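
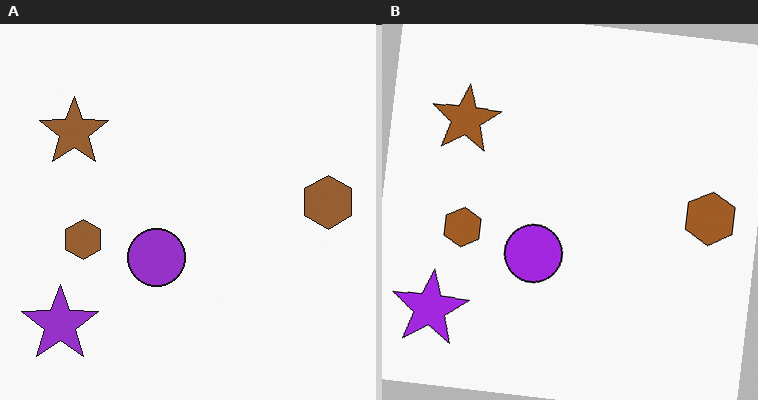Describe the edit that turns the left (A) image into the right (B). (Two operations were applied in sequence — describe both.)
It was rotated clockwise by a slight angle, then slightly oversaturated.

Every shape is tilted by the same angle and the image corners show triangular fill wedges — a whole-image rotation by a non-right angle. All colors are more vivid — a global saturation change.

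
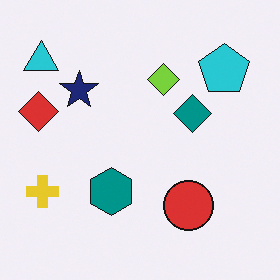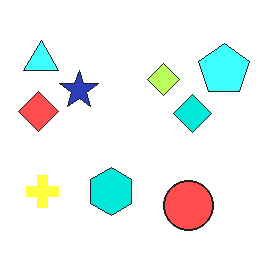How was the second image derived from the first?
The image was substantially brightened.

Every pixel — background and shapes alike — is uniformly brightened.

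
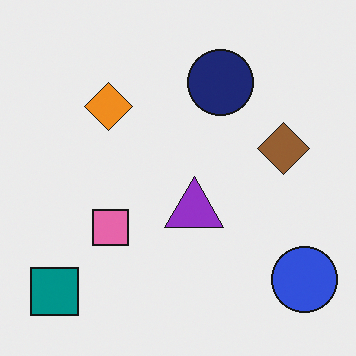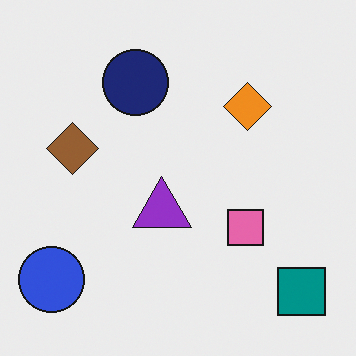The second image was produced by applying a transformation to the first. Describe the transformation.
The second image is the first flipped horizontally (left ↔ right).

The blue circle is in the bottom-right of the first image and the bottom-left of the second — shapes on opposite sides of the vertical midline have swapped in a mirror flip.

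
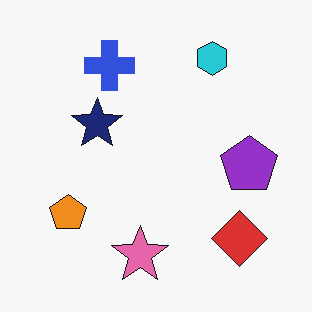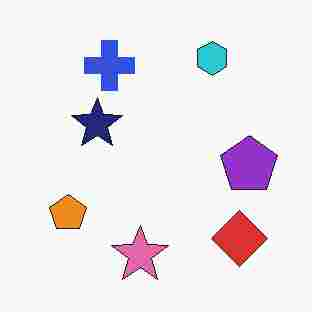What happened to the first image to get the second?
The second image is the first heavily JPEG-compressed with obvious blocking artifacts.

Blocky 8×8 compression artifacts appear around shape edges and the flat background shows ringing — characteristic JPEG degradation.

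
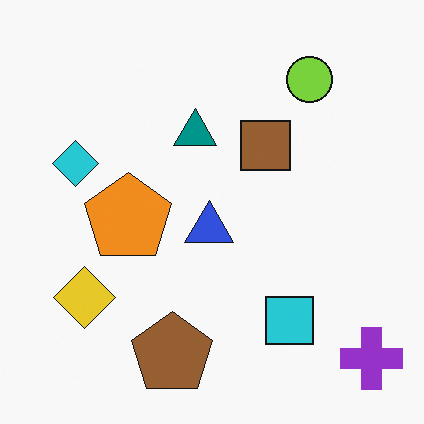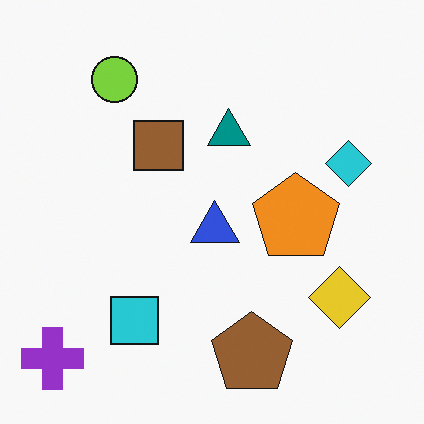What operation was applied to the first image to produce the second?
The transformation is: flipped horizontally (left ↔ right).

The purple cross is in the bottom-right of the first image and the bottom-left of the second — shapes on opposite sides of the vertical midline have swapped in a mirror flip.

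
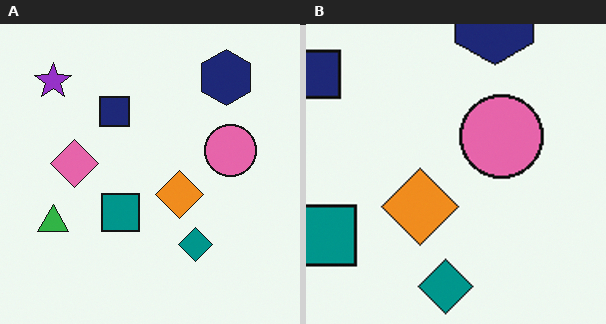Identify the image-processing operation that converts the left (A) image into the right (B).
This is the original image cropped slightly and scaled back up.

The visible shapes are larger and the field of view is narrower; shapes near the original edges may be partly or wholly outside the frame — a crop-and-rescale.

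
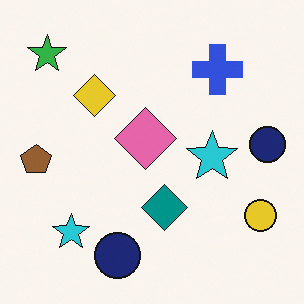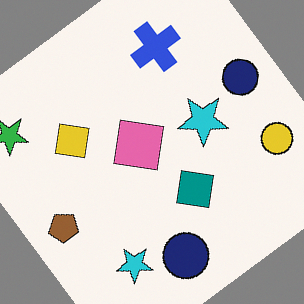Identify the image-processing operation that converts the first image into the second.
It was rotated counter-clockwise by a large amount — several tens of degrees.

Every shape is tilted by the same angle and the image corners show triangular fill wedges — a whole-image rotation by a non-right angle.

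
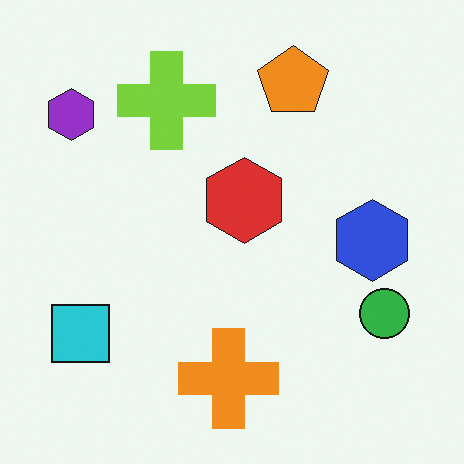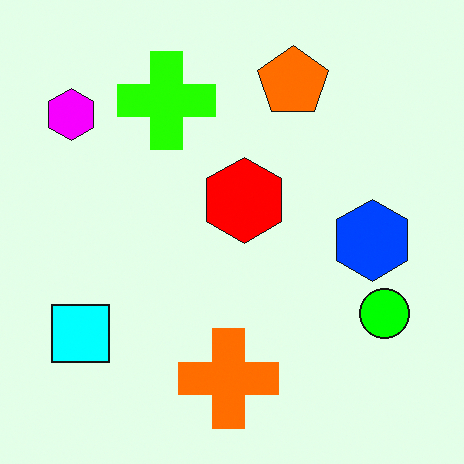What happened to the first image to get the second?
The image was made much more vivid (saturation change).

All colors are more vivid — a global saturation change.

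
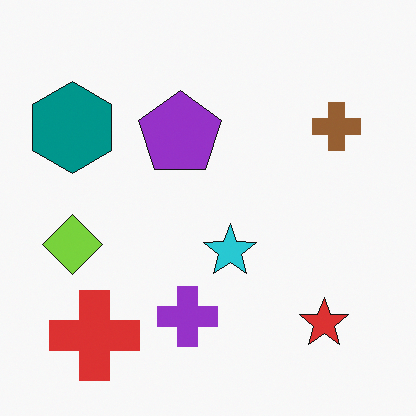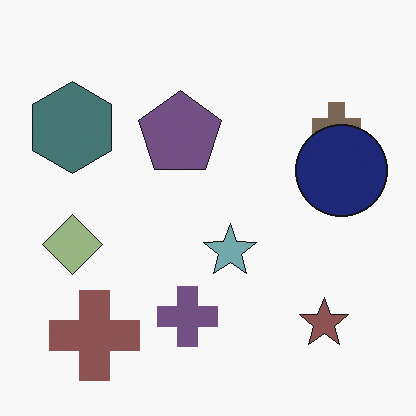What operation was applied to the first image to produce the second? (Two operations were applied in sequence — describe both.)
It was made much more muted (saturation change), then overlaid with an additional navy circle.

All colors are more muted and greyish — a global saturation change. A navy circle appears in the second image that is absent from the first.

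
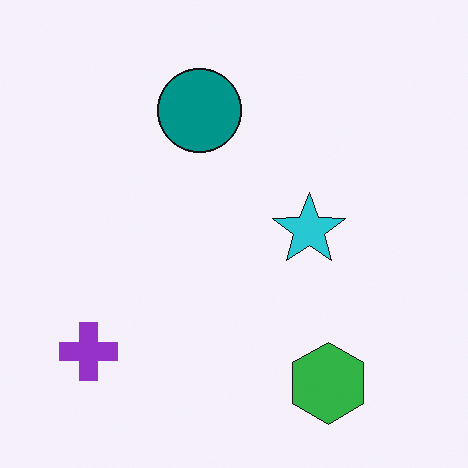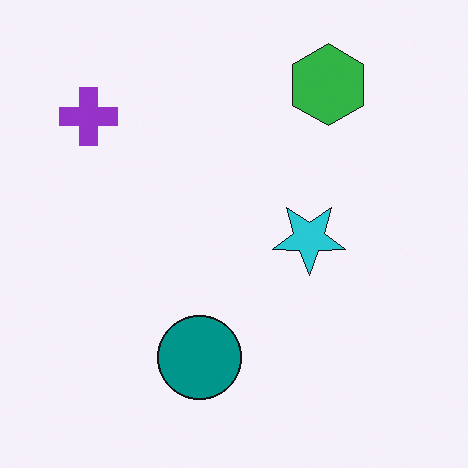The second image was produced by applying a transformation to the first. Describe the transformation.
The image was flipped vertically (top ↔ bottom).

The green hexagon is in the bottom-right of the first image and the top-right of the second — shapes on opposite sides of the horizontal midline have swapped in a mirror flip.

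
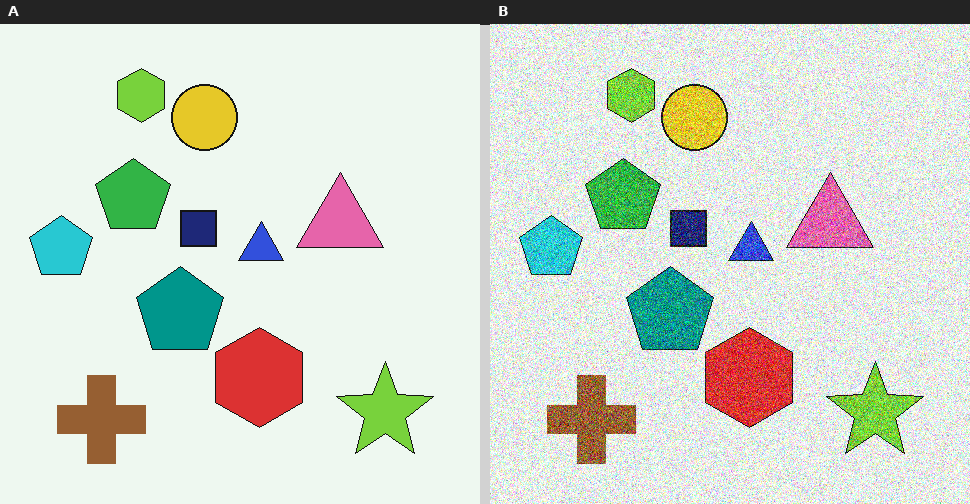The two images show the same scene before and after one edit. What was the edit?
This is the original image degraded with strong gaussian noise.

Random speckle covers the whole image, including the flat background.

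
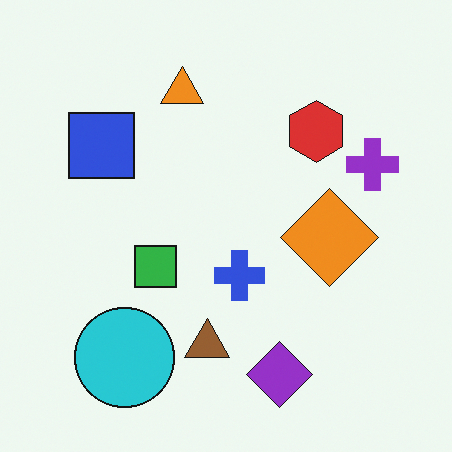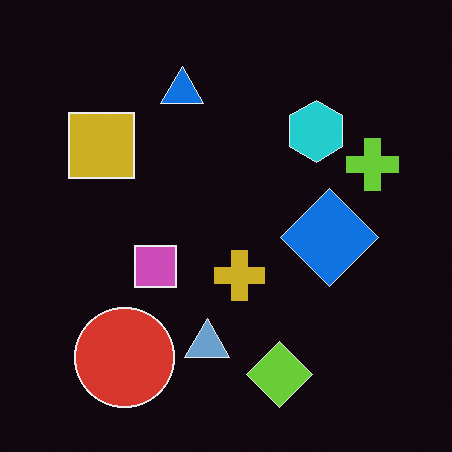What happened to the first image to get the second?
It was color-inverted (negative).

The light background has become dark and every shape's color is its complement — a photographic negative.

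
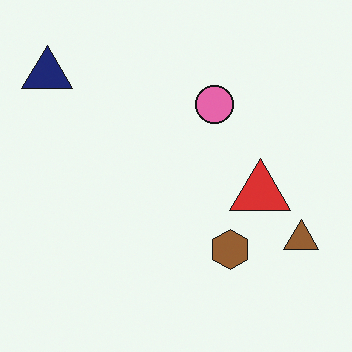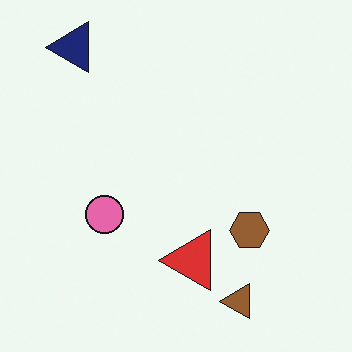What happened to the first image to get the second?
The image was transposed (reflected across the top-left ↔ bottom-right diagonal).

Shapes have swapped their row and column positions — what was in the top-right is now in the bottom-left — a diagonal reflection.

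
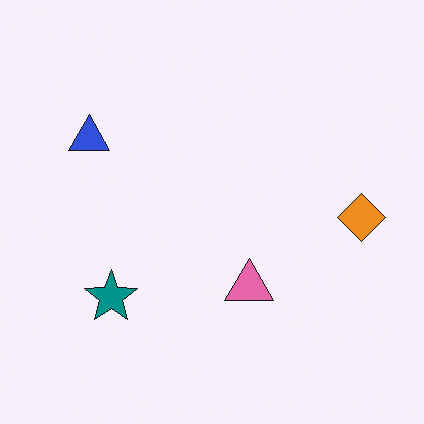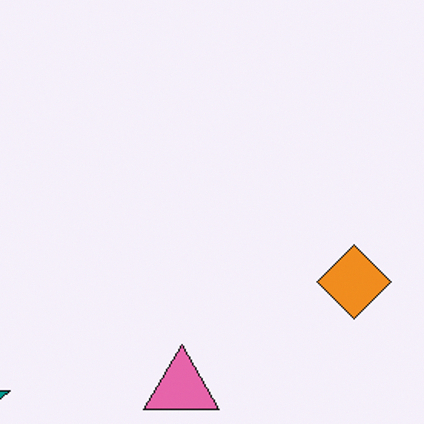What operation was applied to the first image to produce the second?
Cropped to a modestly smaller region and rescaled.

The visible shapes are larger and the field of view is narrower; shapes near the original edges may be partly or wholly outside the frame — a crop-and-rescale.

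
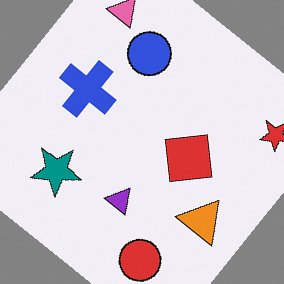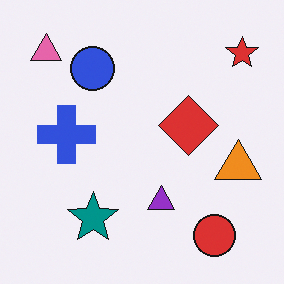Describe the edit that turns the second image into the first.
The transformation is: rotated clockwise by a large amount — several tens of degrees.

Every shape is tilted by the same angle and the image corners show triangular fill wedges — a whole-image rotation by a non-right angle.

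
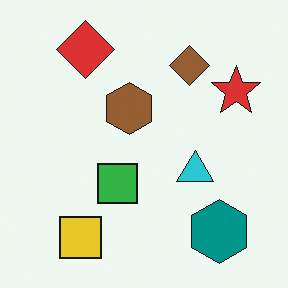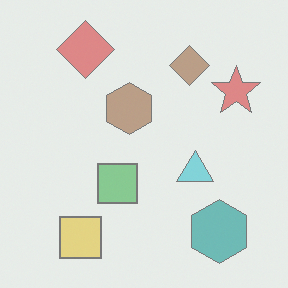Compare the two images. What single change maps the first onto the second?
The image was washed out (contrast reduced).

Tones are pushed toward mid-grey across the whole image — a global contrast change.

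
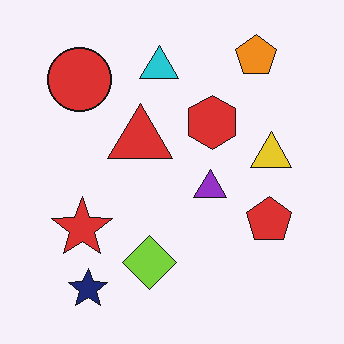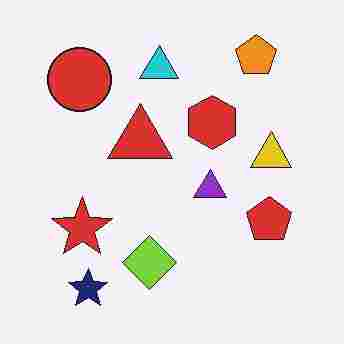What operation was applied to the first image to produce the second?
The second image is the first degraded with heavy JPEG compression.

Blocky 8×8 compression artifacts appear around shape edges and the flat background shows ringing — characteristic JPEG degradation.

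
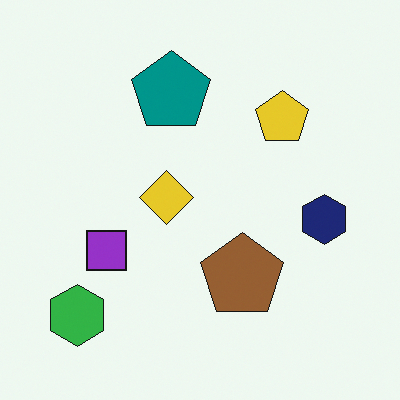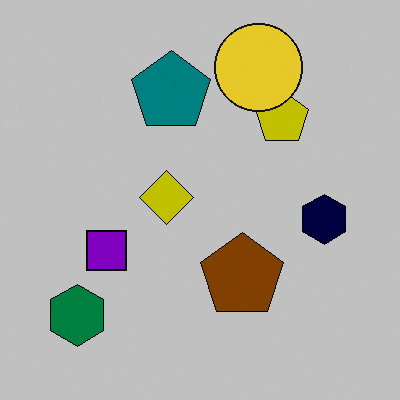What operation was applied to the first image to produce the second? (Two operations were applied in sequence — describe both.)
This is the original image aggressively posterized, then overlaid with an additional yellow circle.

Each flat color has snapped to a coarser quantized level — most visibly, the near-white background has dropped to a flat grey. A yellow circle appears in the second image that is absent from the first.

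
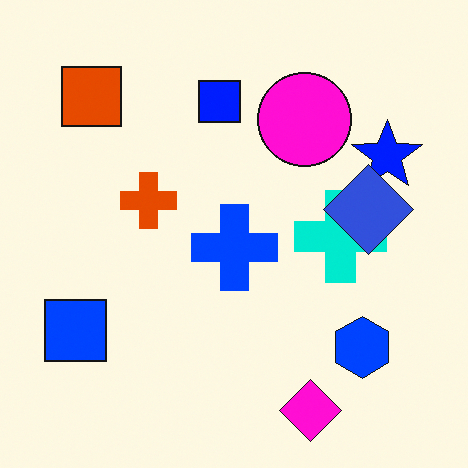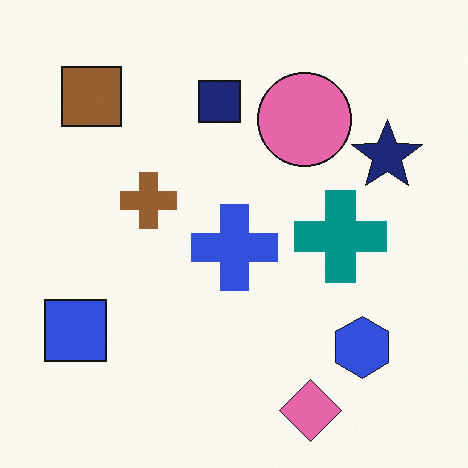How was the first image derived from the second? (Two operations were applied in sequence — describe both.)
The first image is the second made much more vivid (saturation change), then overlaid with an additional blue diamond.

All colors are more vivid — a global saturation change. A blue diamond appears in the first image that is absent from the second.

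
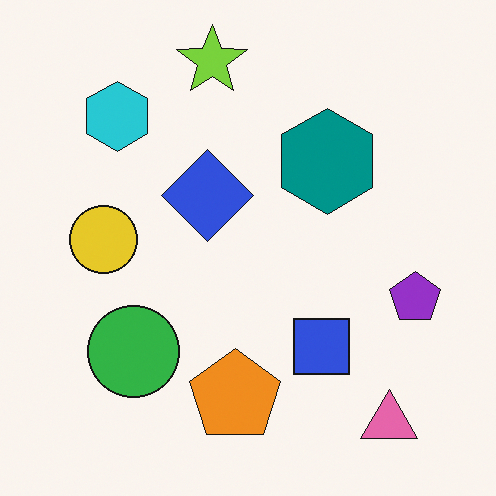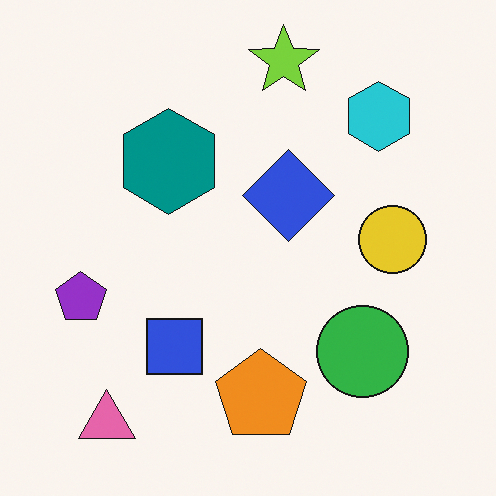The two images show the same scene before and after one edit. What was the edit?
The image was flipped horizontally (left ↔ right).

The purple pentagon is in the right of the first image and the left of the second — shapes on opposite sides of the vertical midline have swapped in a mirror flip.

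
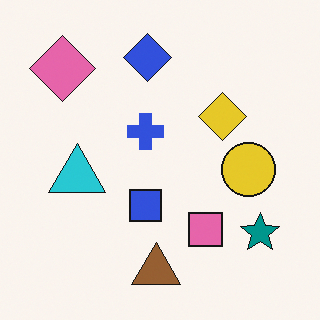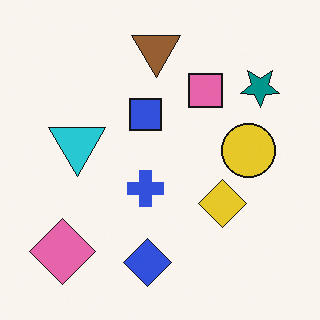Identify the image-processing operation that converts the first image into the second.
The second image is the first flipped vertically (top ↔ bottom).

The brown triangle is in the bottom of the first image and the top of the second — shapes on opposite sides of the horizontal midline have swapped in a mirror flip.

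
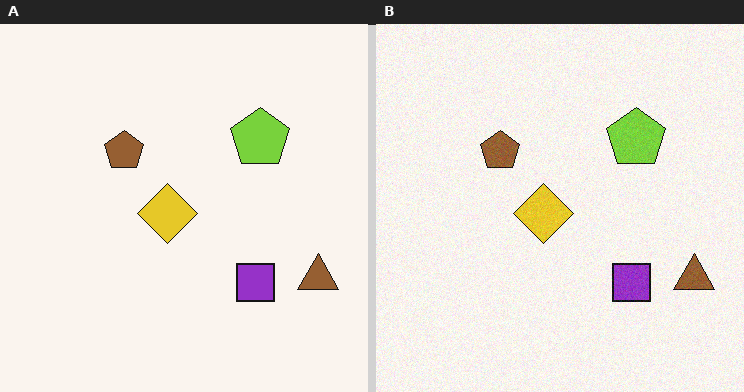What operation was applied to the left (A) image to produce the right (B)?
This is the original image degraded with subtle gaussian noise.

Random speckle covers the whole image, including the flat background.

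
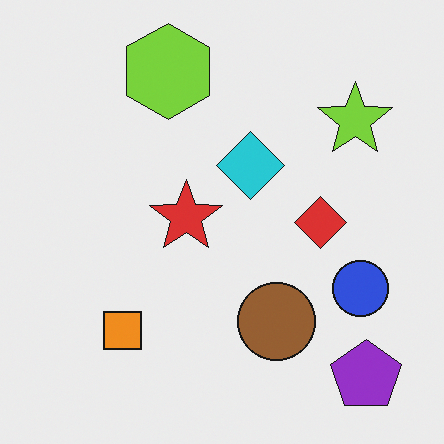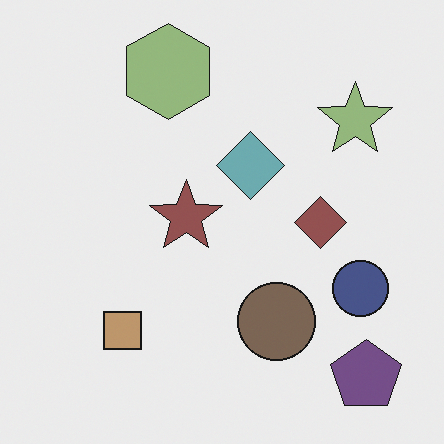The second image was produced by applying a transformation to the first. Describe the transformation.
It was made much more muted (saturation change).

All colors are more muted and greyish — a global saturation change.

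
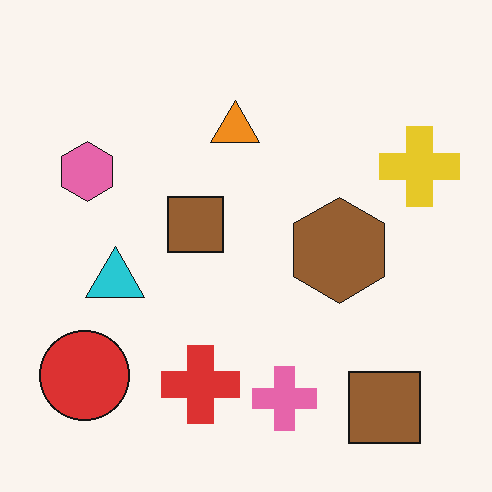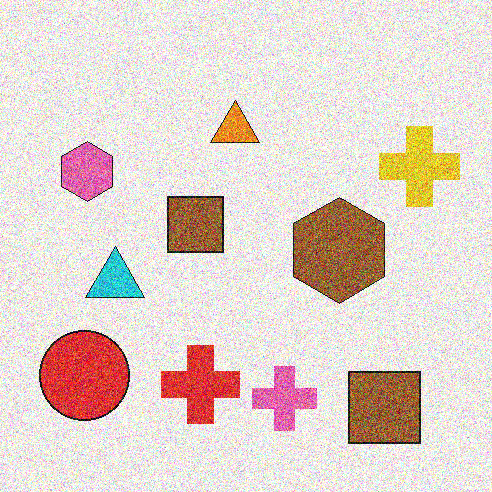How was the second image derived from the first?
This is the original image degraded with strong gaussian noise.

Random speckle covers the whole image, including the flat background.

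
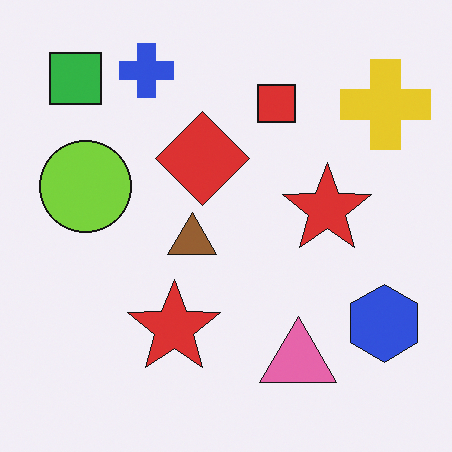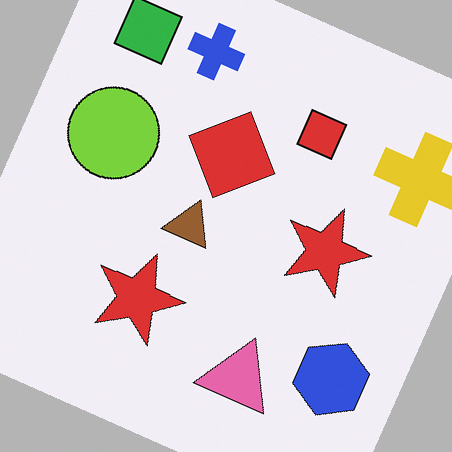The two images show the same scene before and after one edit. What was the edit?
The image was rotated clockwise by a clearly visible amount.

Every shape is tilted by the same angle and the image corners show triangular fill wedges — a whole-image rotation by a non-right angle.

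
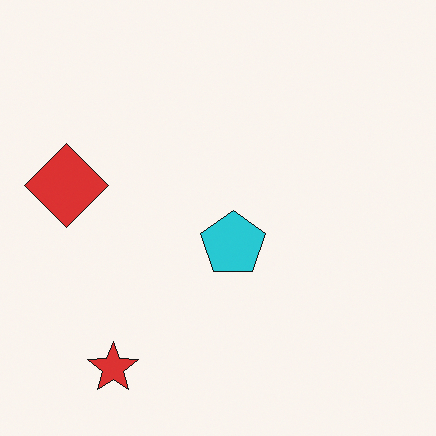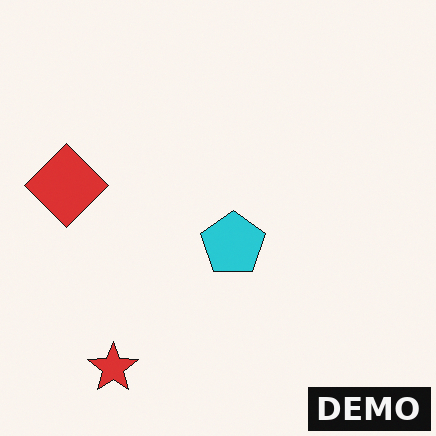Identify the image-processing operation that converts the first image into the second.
This is the original image watermarked with the text "DEMO" in the lower-right corner.

A dark label reading "DEMO" appears in the lower-right corner.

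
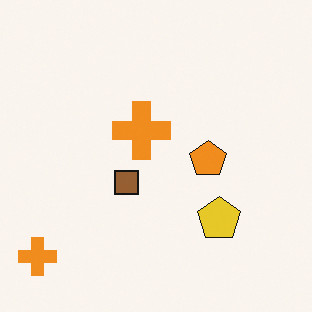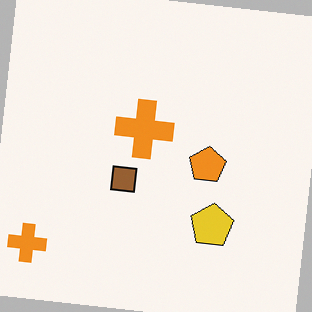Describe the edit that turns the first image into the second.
The image was rotated clockwise by a small amount.

Every shape is tilted by the same angle and the image corners show triangular fill wedges — a whole-image rotation by a non-right angle.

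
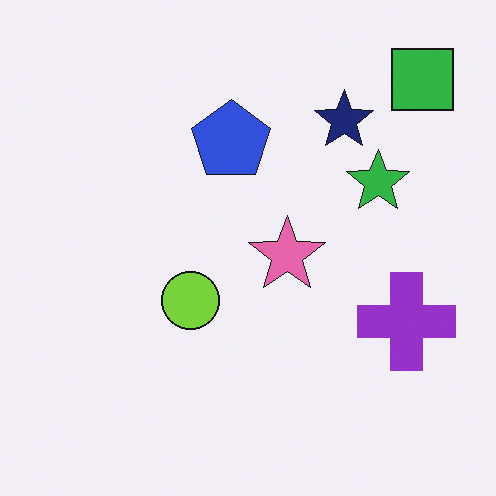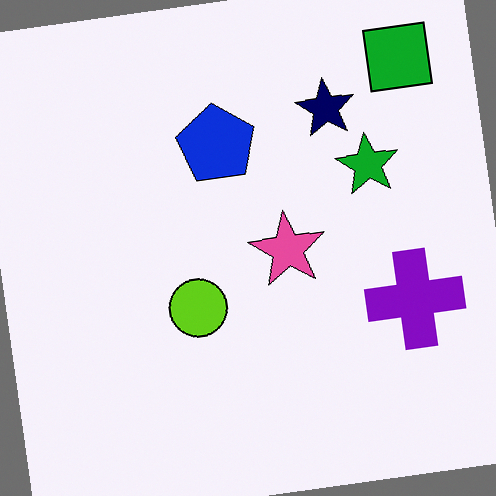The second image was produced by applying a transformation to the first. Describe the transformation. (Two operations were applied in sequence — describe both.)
The second image is the first rotated counter-clockwise by a small amount, then given slightly increased contrast.

Every shape is tilted by the same angle and the image corners show triangular fill wedges — a whole-image rotation by a non-right angle. Tones are pushed away from mid-grey across the whole image — a global contrast change.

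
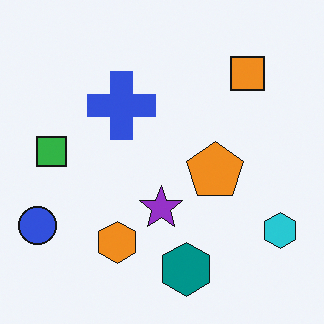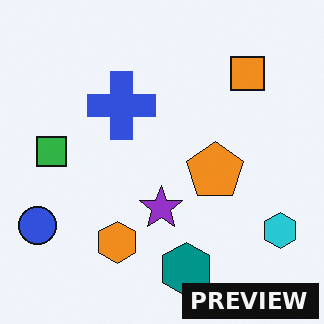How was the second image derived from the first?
The transformation is: watermarked with the text "PREVIEW" in the lower-right corner.

A dark label reading "PREVIEW" appears in the lower-right corner.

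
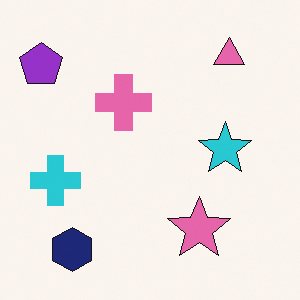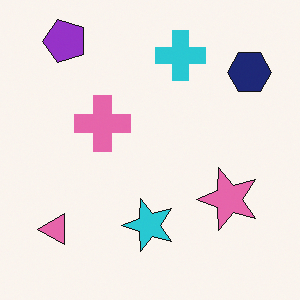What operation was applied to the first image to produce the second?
The second image is the first transposed (reflected across the top-left ↔ bottom-right diagonal).

Shapes have swapped their row and column positions — what was in the top-right is now in the bottom-left — a diagonal reflection.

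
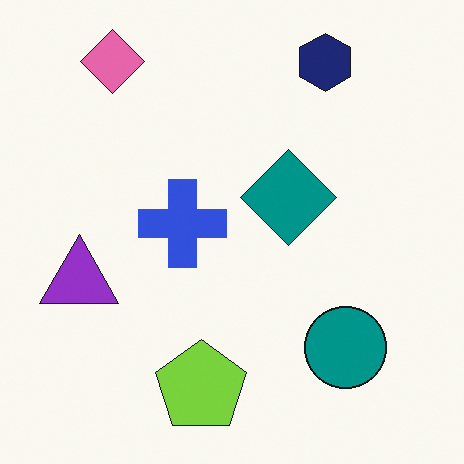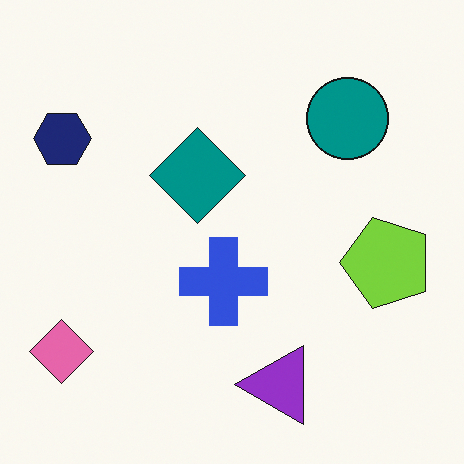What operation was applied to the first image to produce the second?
This is the original image rotated 90° counter-clockwise.

The pink diamond sits in the top-left of the first image and the bottom-left of the second — consistent with a whole-image 90° counter-clockwise rotation.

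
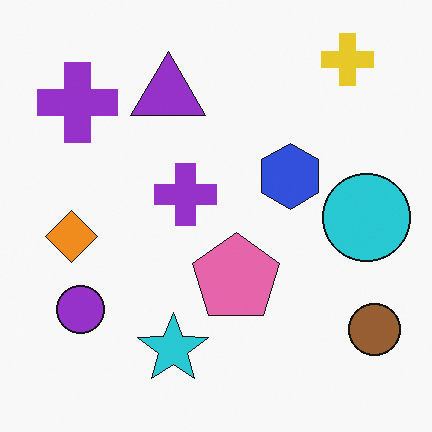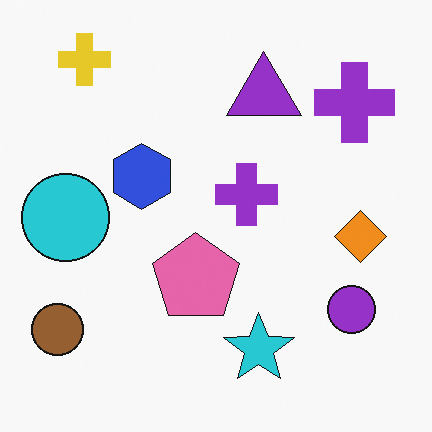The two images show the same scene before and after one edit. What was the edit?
This is the original image flipped horizontally (left ↔ right).

The brown circle is in the bottom-right of the first image and the bottom-left of the second — shapes on opposite sides of the vertical midline have swapped in a mirror flip.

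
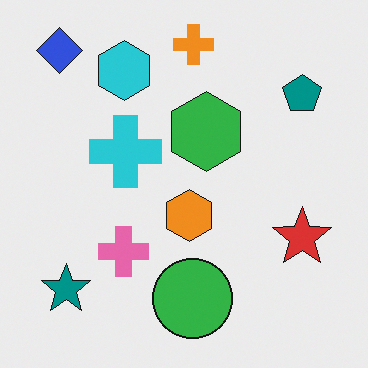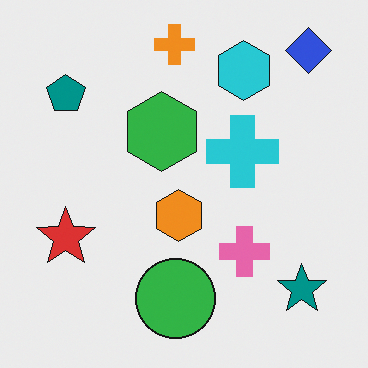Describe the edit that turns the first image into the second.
Flipped horizontally (left ↔ right).

The blue diamond is in the top-left of the first image and the top-right of the second — shapes on opposite sides of the vertical midline have swapped in a mirror flip.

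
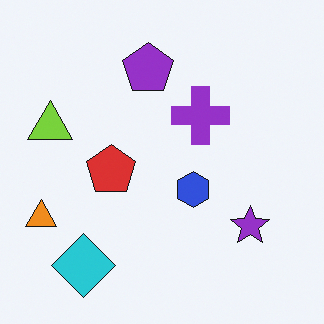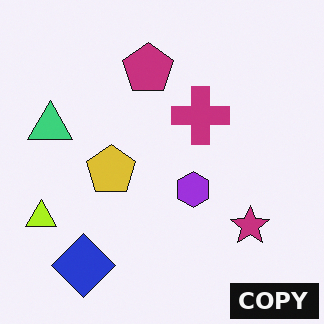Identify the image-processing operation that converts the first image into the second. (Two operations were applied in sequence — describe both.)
The second image is the first hue-shifted by a small amount, then watermarked with the text "COPY" in the lower-right corner.

Every shape's color has rotated by the same amount around the hue wheel — a uniform hue shift. A dark label reading "COPY" appears in the lower-right corner.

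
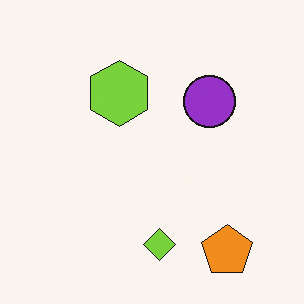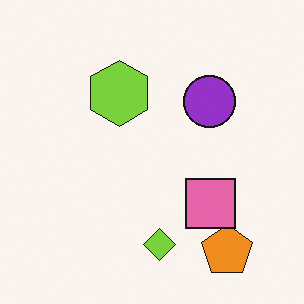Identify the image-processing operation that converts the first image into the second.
The transformation is: overlaid with an additional pink square.

A pink square appears in the second image that is absent from the first.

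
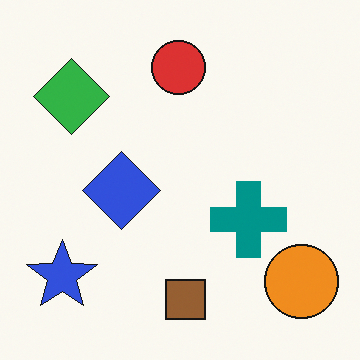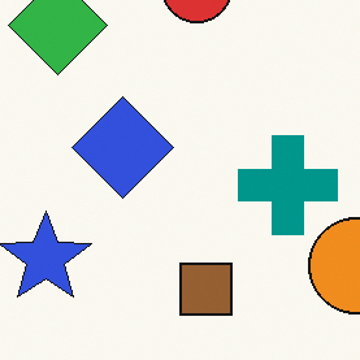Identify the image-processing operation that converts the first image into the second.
Cropped slightly and scaled back up.

The visible shapes are larger and the field of view is narrower; shapes near the original edges may be partly or wholly outside the frame — a crop-and-rescale.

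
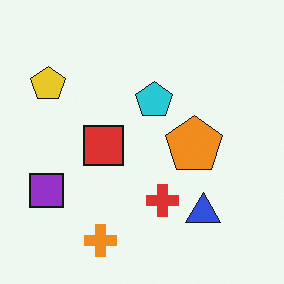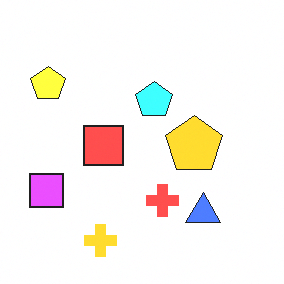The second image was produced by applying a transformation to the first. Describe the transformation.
The second image is the first brightened a lot.

Every pixel — background and shapes alike — is uniformly brightened.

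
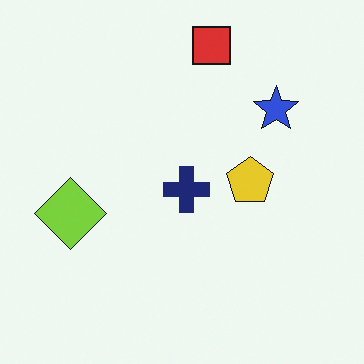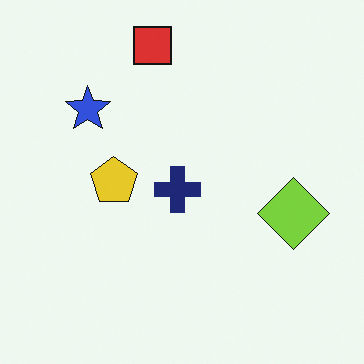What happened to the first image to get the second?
The transformation is: flipped horizontally (left ↔ right).

The lime diamond is in the left of the first image and the right of the second — shapes on opposite sides of the vertical midline have swapped in a mirror flip.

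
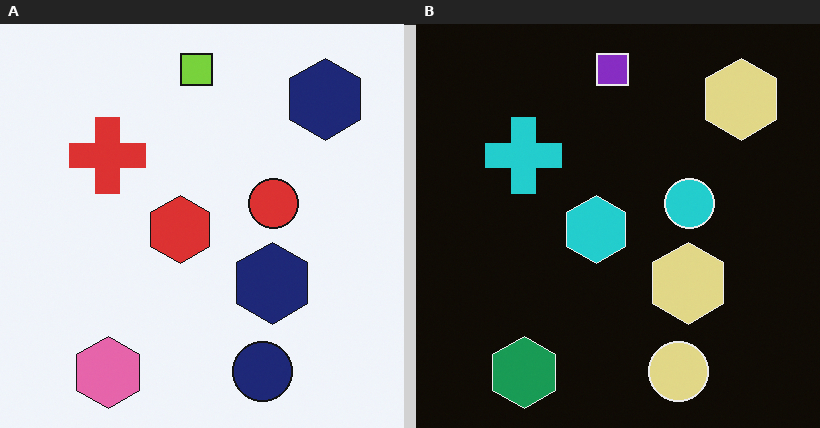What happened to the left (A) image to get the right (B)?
This is the original image color-inverted (negative).

The light background has become dark and every shape's color is its complement — a photographic negative.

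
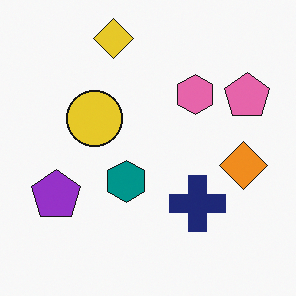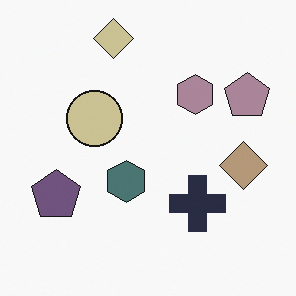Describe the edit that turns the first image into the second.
It was made much more muted (saturation change).

All colors are more muted and greyish — a global saturation change.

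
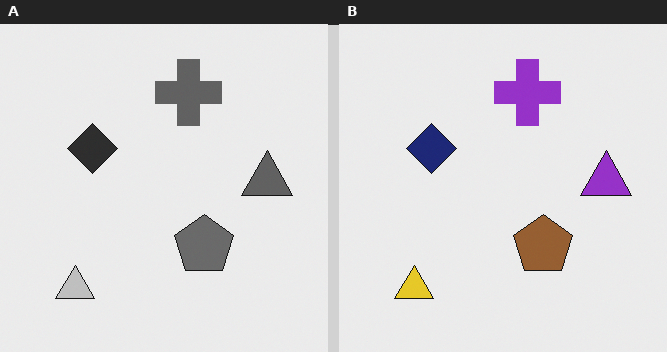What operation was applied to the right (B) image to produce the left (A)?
Converted to grayscale.

All color is removed — every shape is now a shade of grey.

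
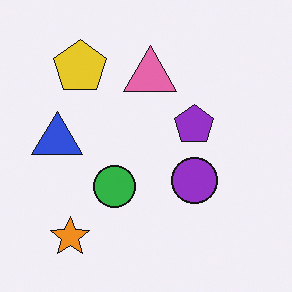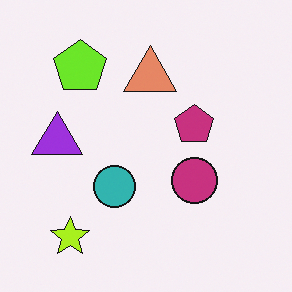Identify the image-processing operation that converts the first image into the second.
The image was hue-shifted by a small amount.

Every shape's color has rotated by the same amount around the hue wheel — a uniform hue shift.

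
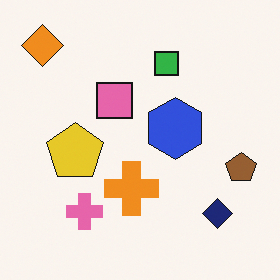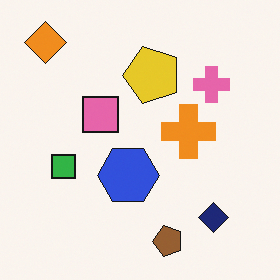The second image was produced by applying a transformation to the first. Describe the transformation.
The transformation is: transposed (reflected across the top-left ↔ bottom-right diagonal).

Shapes have swapped their row and column positions — what was in the top-right is now in the bottom-left — a diagonal reflection.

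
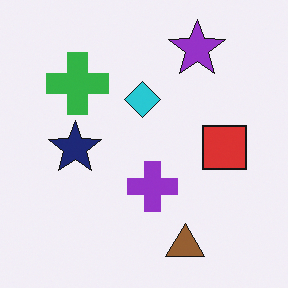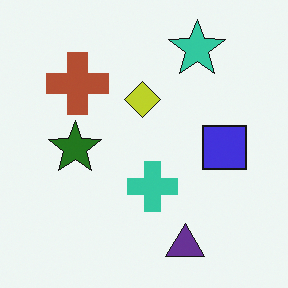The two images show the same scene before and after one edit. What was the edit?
Hue-shifted by a large amount.

Every shape's color has rotated by the same amount around the hue wheel — a uniform hue shift.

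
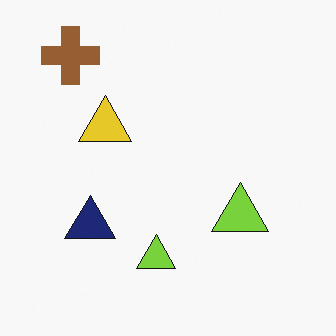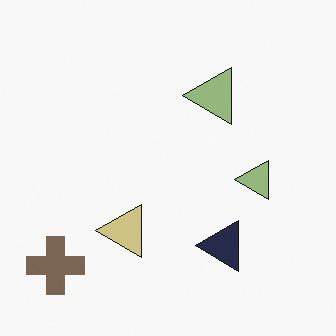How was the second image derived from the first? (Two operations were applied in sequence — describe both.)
The transformation is: heavily desaturated, then rotated 90° counter-clockwise.

All colors are more muted and greyish — a global saturation change. The brown cross sits in the top-left of the first image and the bottom-left of the second — consistent with a whole-image 90° counter-clockwise rotation.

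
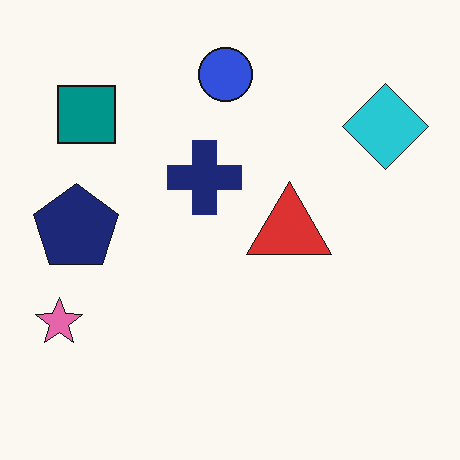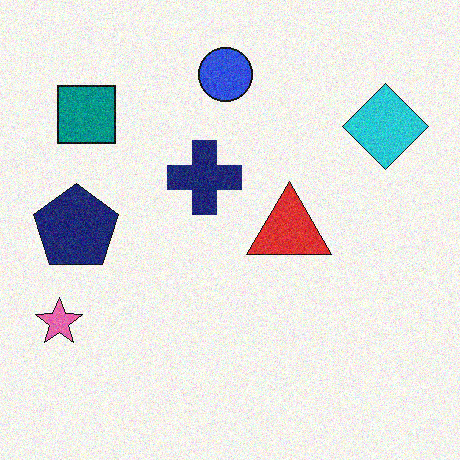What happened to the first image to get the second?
Degraded with visible gaussian noise.

Random speckle covers the whole image, including the flat background.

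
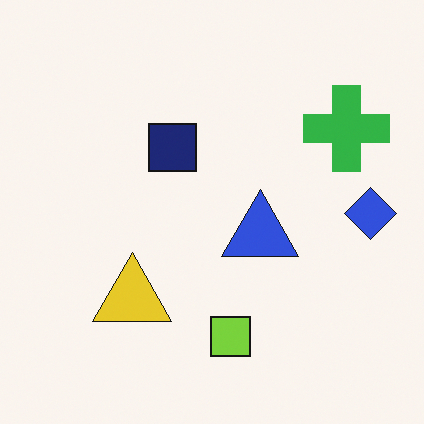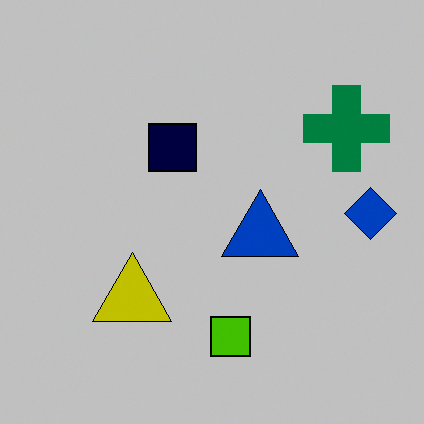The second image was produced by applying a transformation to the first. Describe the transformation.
The image was heavily posterized to just a handful of flat colors.

Each flat color has snapped to a coarser quantized level — most visibly, the near-white background has dropped to a flat grey.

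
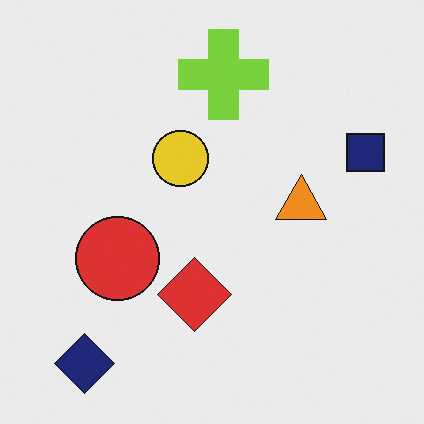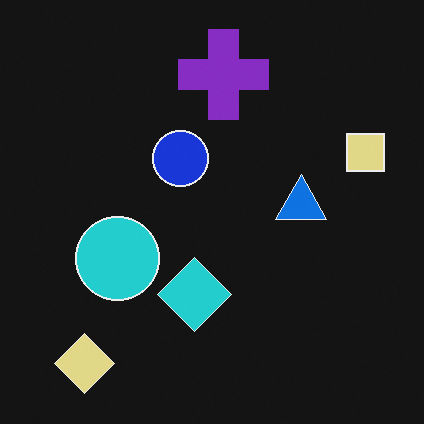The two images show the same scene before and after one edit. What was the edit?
The image was color-inverted (negative).

The light background has become dark and every shape's color is its complement — a photographic negative.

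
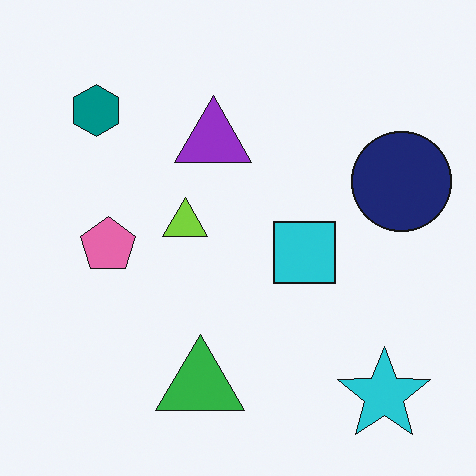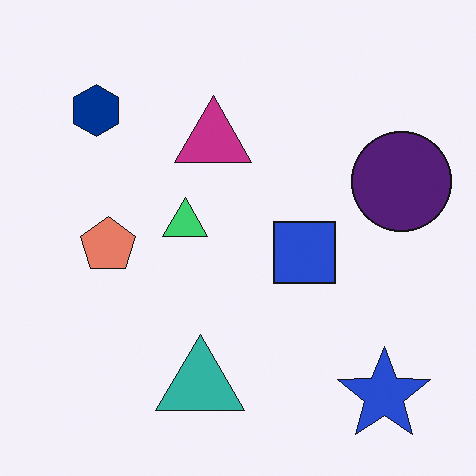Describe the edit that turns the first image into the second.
It was hue-shifted slightly.

Every shape's color has rotated by the same amount around the hue wheel — a uniform hue shift.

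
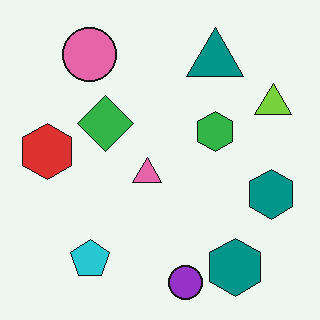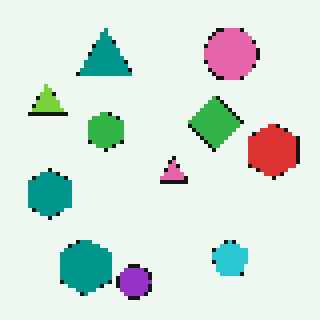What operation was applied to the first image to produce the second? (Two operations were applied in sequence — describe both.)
This is the original image lightly pixelated (a mild mosaic effect), then flipped horizontally (left ↔ right).

Shapes are reduced to large square blocks; fine edges and outlines are lost — a downscale-then-upscale (mosaic) effect. The lime triangle is in the top-right of the first image and the top-left of the second — shapes on opposite sides of the vertical midline have swapped in a mirror flip.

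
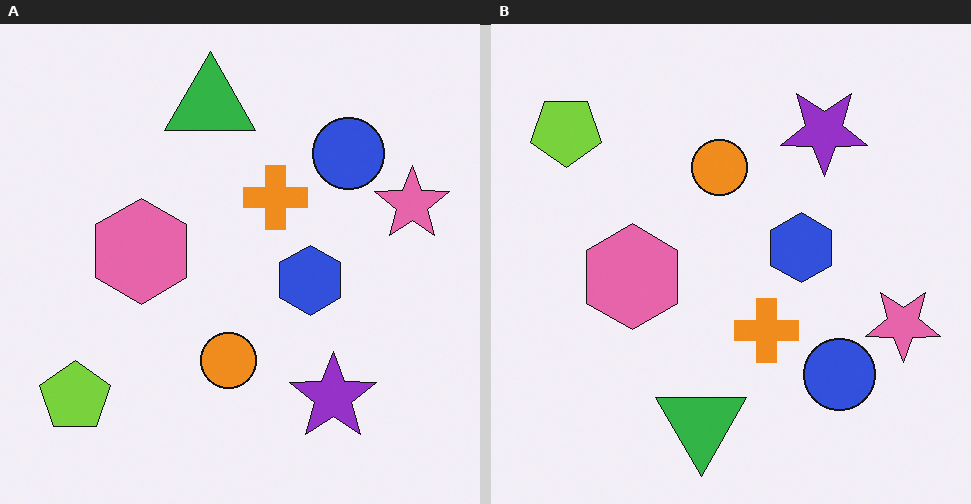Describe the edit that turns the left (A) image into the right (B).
Flipped vertically (top ↔ bottom).

The green triangle is in the top of the left (A) image and the bottom of the right (B) — shapes on opposite sides of the horizontal midline have swapped in a mirror flip.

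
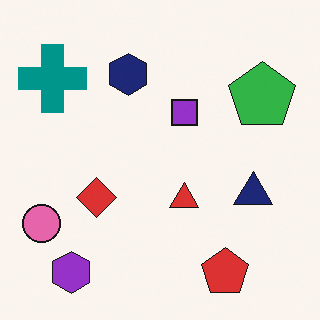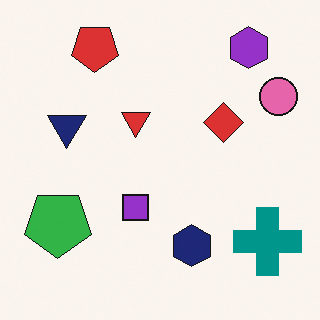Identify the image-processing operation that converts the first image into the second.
It was rotated 180°.

The purple hexagon sits in the bottom-left of the first image and the top-right of the second — consistent with a whole-image 180° rotation.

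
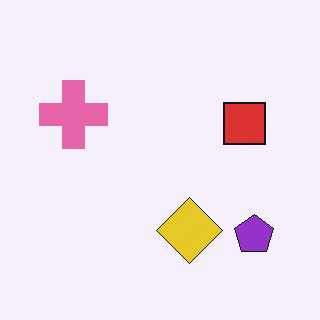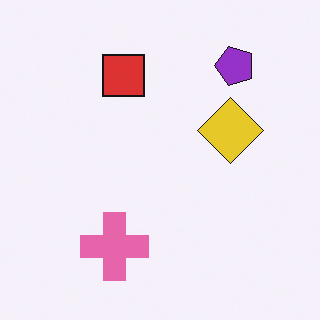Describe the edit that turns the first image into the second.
The second image is the first rotated 90° counter-clockwise.

The purple pentagon sits in the bottom-right of the first image and the top-right of the second — consistent with a whole-image 90° counter-clockwise rotation.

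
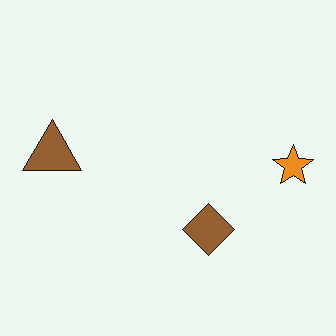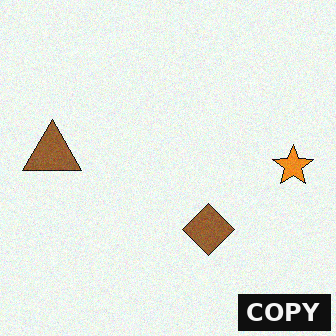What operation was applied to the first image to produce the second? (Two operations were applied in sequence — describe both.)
The second image is the first degraded with light additive noise, then watermarked with the text "COPY" in the lower-right corner.

Random speckle covers the whole image, including the flat background. A dark label reading "COPY" appears in the lower-right corner.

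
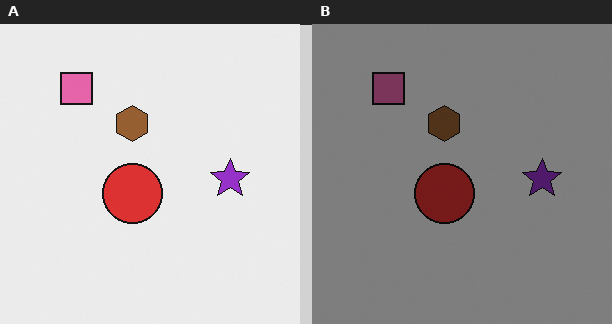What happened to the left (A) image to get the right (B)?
The transformation is: darkened a lot.

Every pixel — background and shapes alike — is uniformly darkened.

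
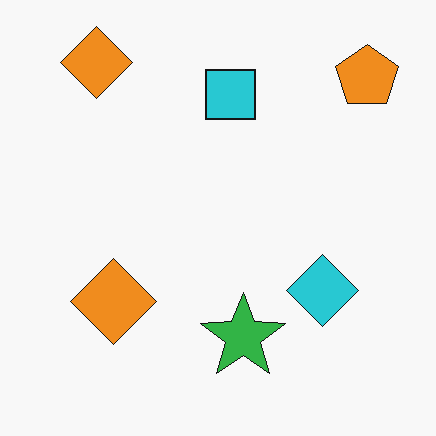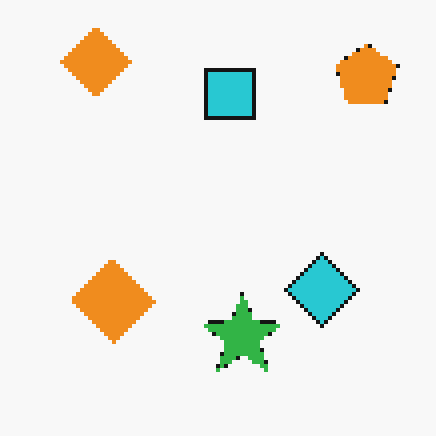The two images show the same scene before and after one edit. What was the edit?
This is the original image mildly pixelated.

Shapes are reduced to large square blocks; fine edges and outlines are lost — a downscale-then-upscale (mosaic) effect.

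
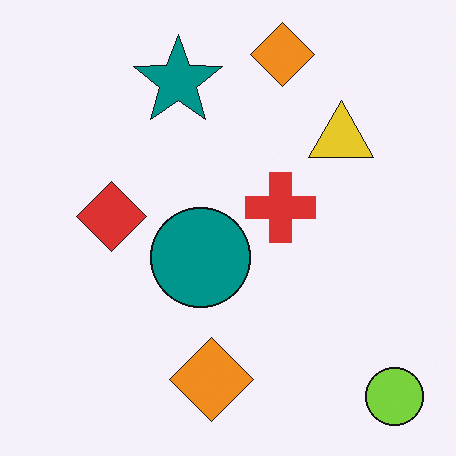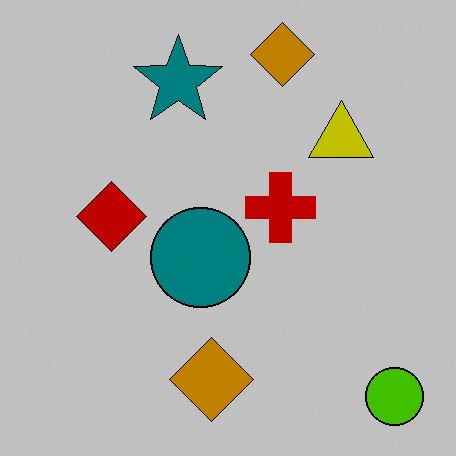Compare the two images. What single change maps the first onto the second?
The image was aggressively posterized.

Each flat color has snapped to a coarser quantized level — most visibly, the near-white background has dropped to a flat grey.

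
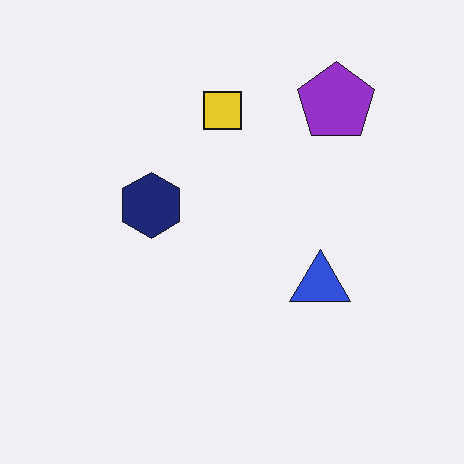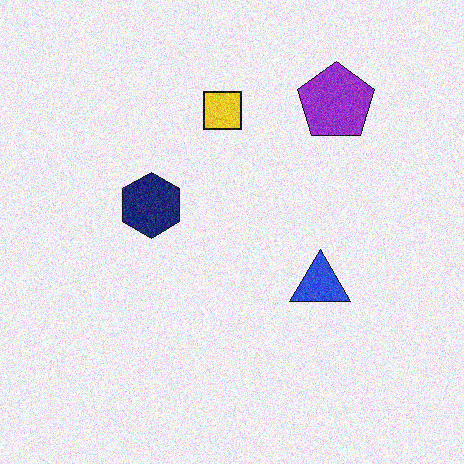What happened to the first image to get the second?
The second image is the first degraded with visible gaussian noise.

Random speckle covers the whole image, including the flat background.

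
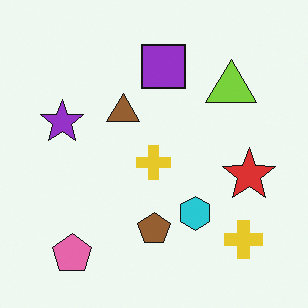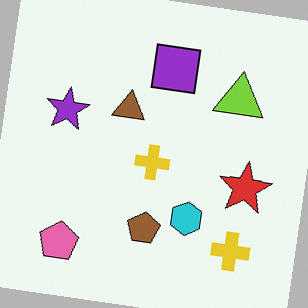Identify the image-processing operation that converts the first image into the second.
The transformation is: rotated clockwise by a small amount.

Every shape is tilted by the same angle and the image corners show triangular fill wedges — a whole-image rotation by a non-right angle.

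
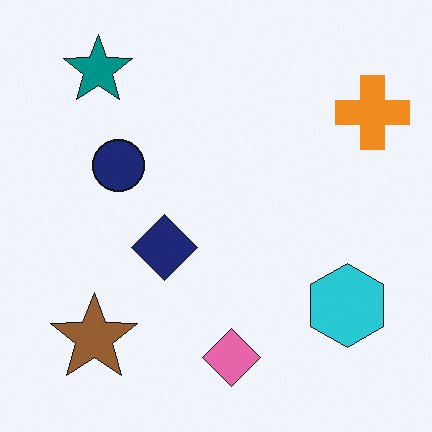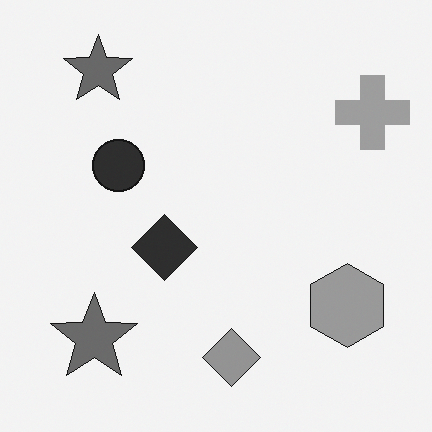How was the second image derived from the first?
This is the original image converted to grayscale.

All color is removed — every shape is now a shade of grey.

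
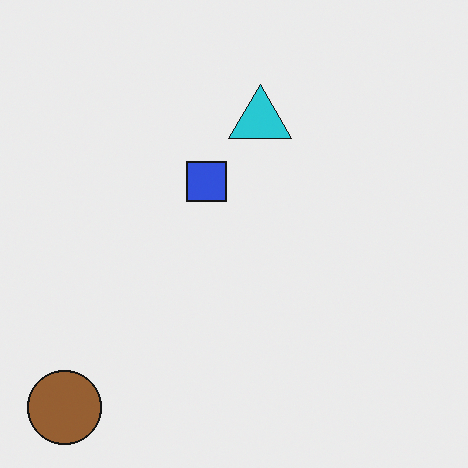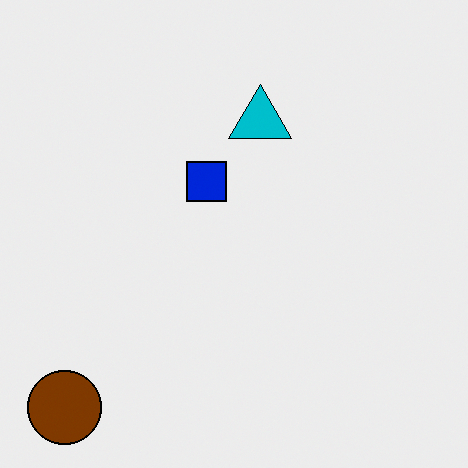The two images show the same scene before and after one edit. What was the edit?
It was given slightly increased contrast.

Tones are pushed away from mid-grey across the whole image — a global contrast change.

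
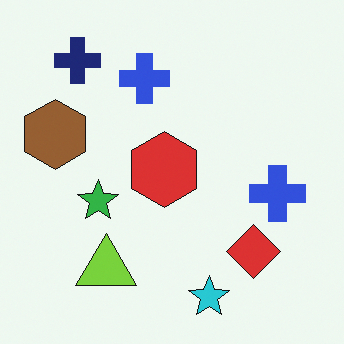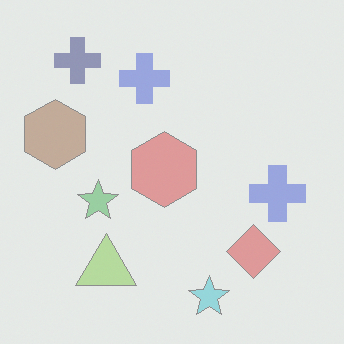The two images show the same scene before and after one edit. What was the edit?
Given much lower contrast.

Tones are pushed toward mid-grey across the whole image — a global contrast change.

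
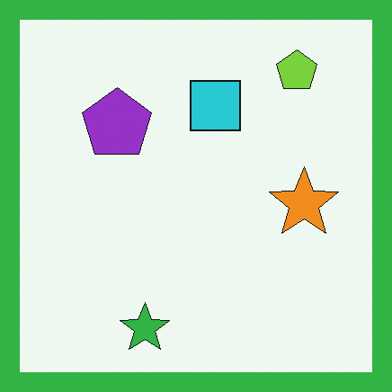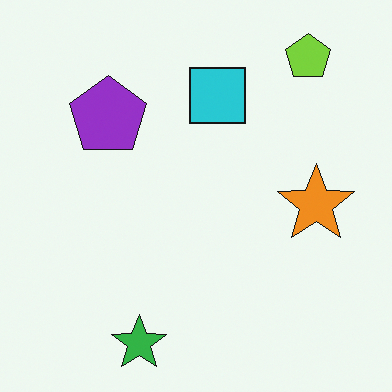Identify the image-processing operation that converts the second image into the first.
The first image is the second framed with a green border.

A solid green frame runs around the edge of the first image, with the content slightly shrunk inside it.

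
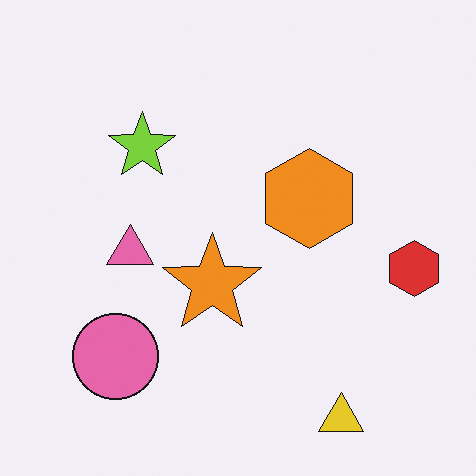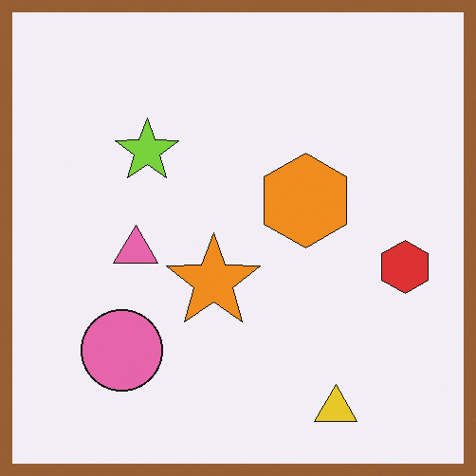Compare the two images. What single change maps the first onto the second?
Framed with a brown border.

A solid brown frame runs around the edge of the second image, with the content slightly shrunk inside it.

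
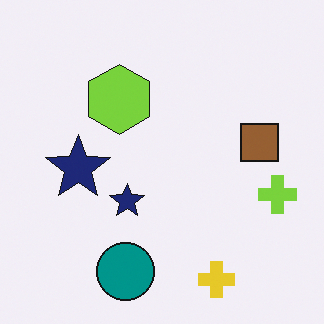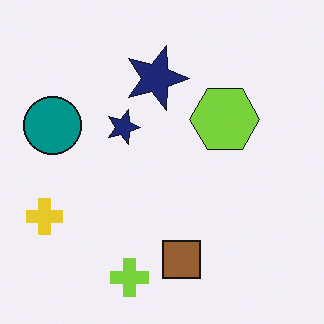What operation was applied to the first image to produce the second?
It was rotated 90° clockwise.

The yellow cross sits in the bottom of the first image and the left of the second — consistent with a whole-image 90° clockwise rotation.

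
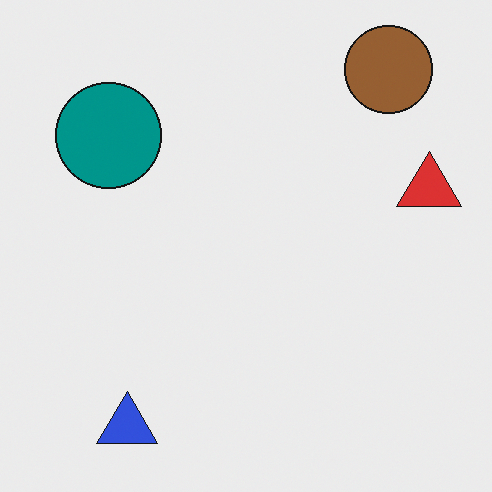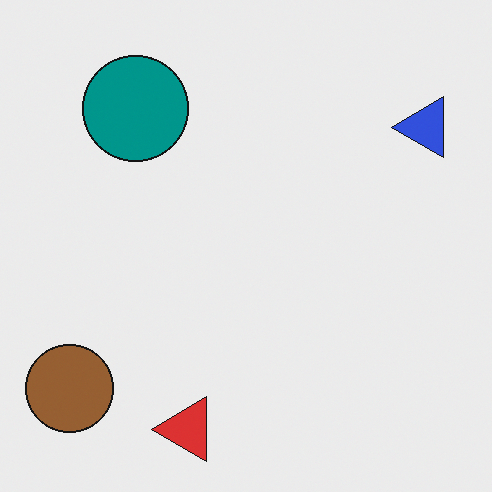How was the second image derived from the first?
The image was transposed (reflected across the top-left ↔ bottom-right diagonal).

Shapes have swapped their row and column positions — what was in the top-right is now in the bottom-left — a diagonal reflection.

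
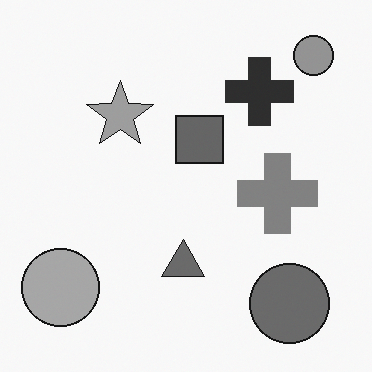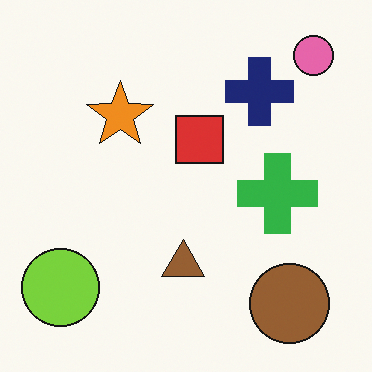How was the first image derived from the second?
It was converted to grayscale.

All color is removed — every shape is now a shade of grey.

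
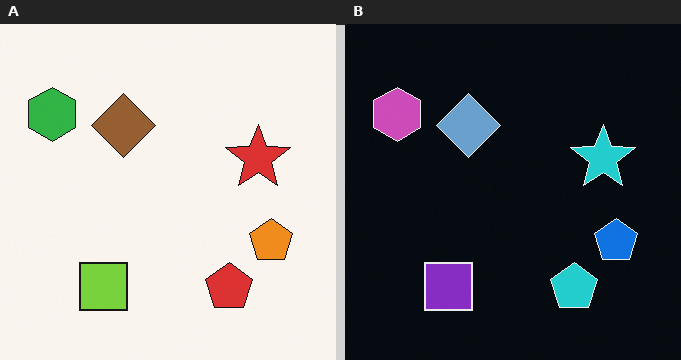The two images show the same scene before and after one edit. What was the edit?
Color-inverted (negative).

The light background has become dark and every shape's color is its complement — a photographic negative.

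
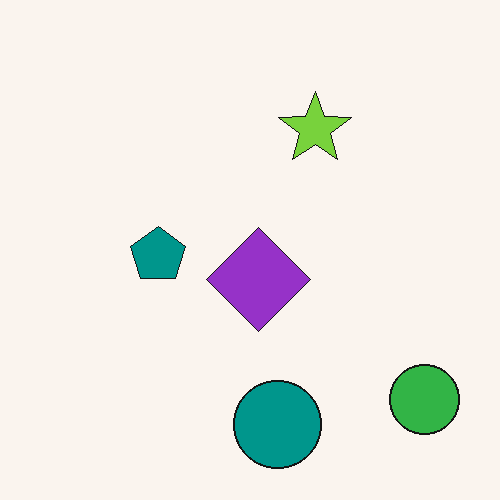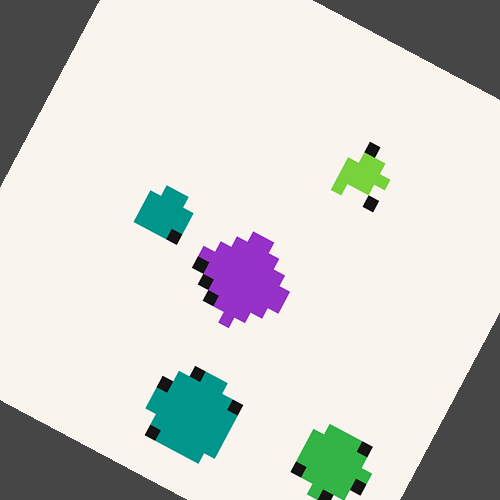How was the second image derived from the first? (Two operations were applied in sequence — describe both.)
The image was heavily pixelated into large blocks, then rotated clockwise by a moderate amount.

Shapes are reduced to large square blocks; fine edges and outlines are lost — a downscale-then-upscale (mosaic) effect. Every shape is tilted by the same angle and the image corners show triangular fill wedges — a whole-image rotation by a non-right angle.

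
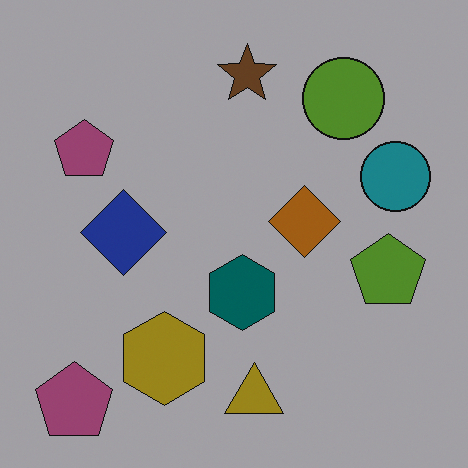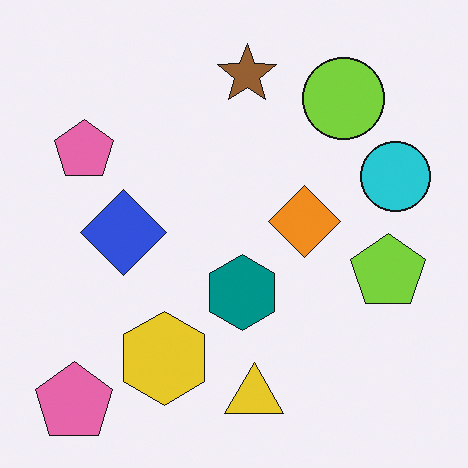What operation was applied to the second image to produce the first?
It was noticeably darkened.

Every pixel — background and shapes alike — is uniformly darkened.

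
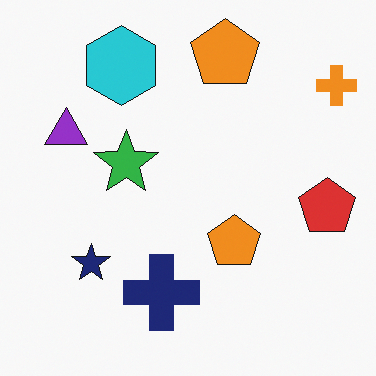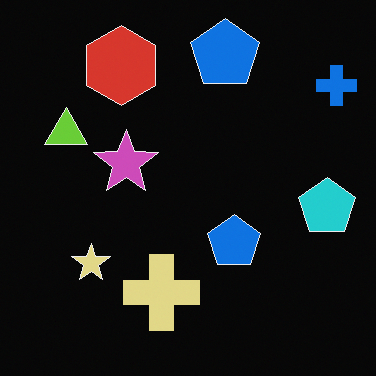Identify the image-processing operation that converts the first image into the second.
The second image is the first color-inverted (negative).

The light background has become dark and every shape's color is its complement — a photographic negative.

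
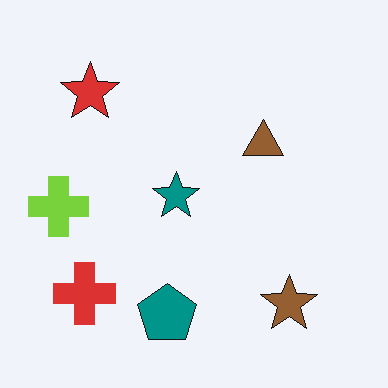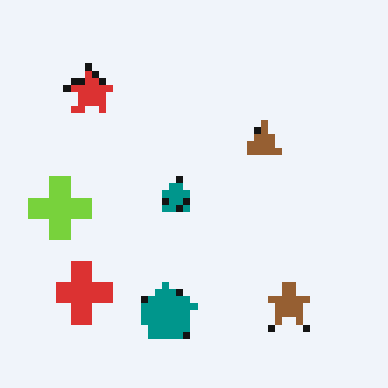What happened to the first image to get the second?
This is the original image moderately pixelated.

Shapes are reduced to large square blocks; fine edges and outlines are lost — a downscale-then-upscale (mosaic) effect.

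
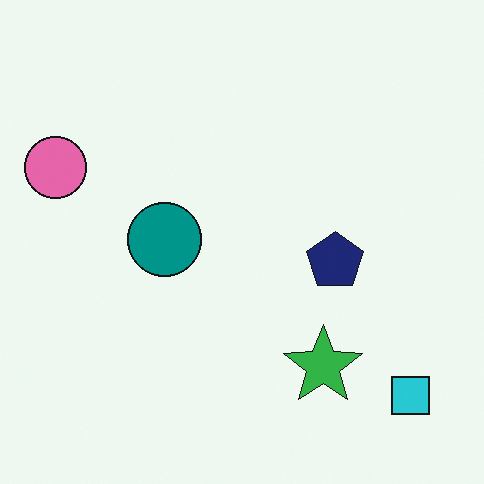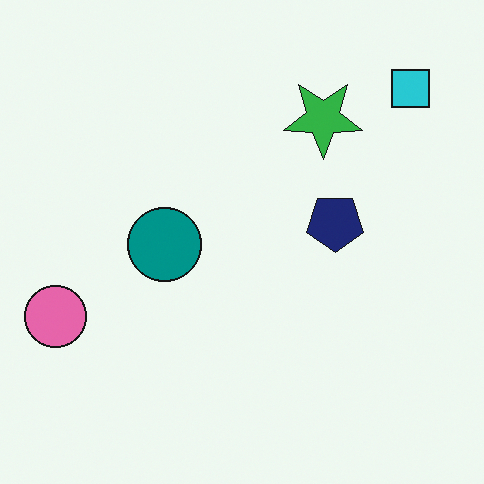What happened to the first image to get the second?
The transformation is: flipped vertically (top ↔ bottom).

The cyan square is in the bottom-right of the first image and the top-right of the second — shapes on opposite sides of the horizontal midline have swapped in a mirror flip.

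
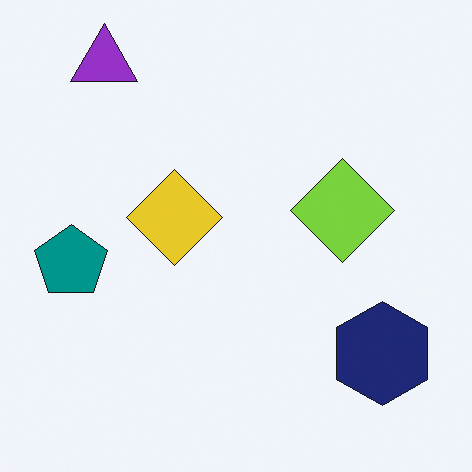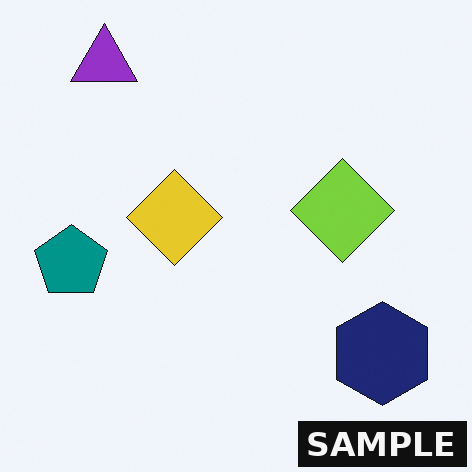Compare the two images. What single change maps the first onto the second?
The second image is the first watermarked with the text "SAMPLE" in the lower-right corner.

A dark label reading "SAMPLE" appears in the lower-right corner.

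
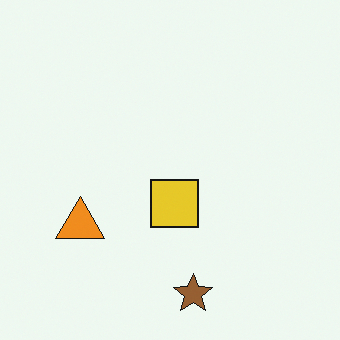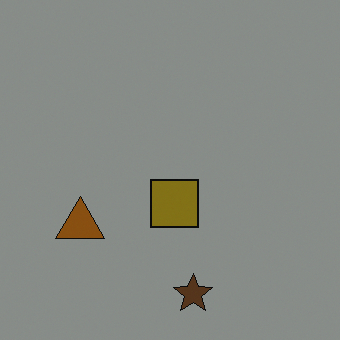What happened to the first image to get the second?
The second image is the first substantially darkened.

Every pixel — background and shapes alike — is uniformly darkened.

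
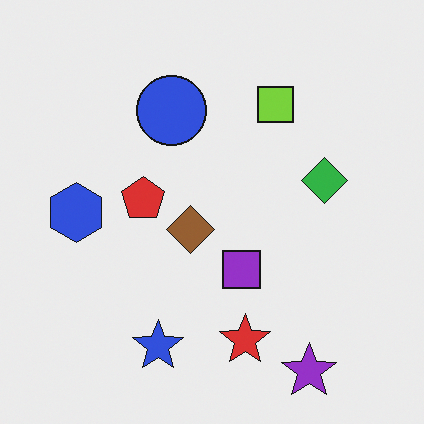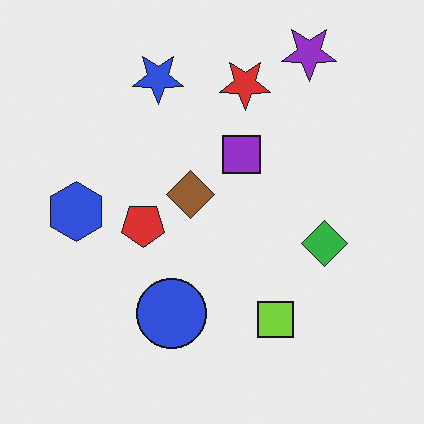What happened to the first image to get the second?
The image was flipped vertically (top ↔ bottom).

The purple star is in the bottom-right of the first image and the top-right of the second — shapes on opposite sides of the horizontal midline have swapped in a mirror flip.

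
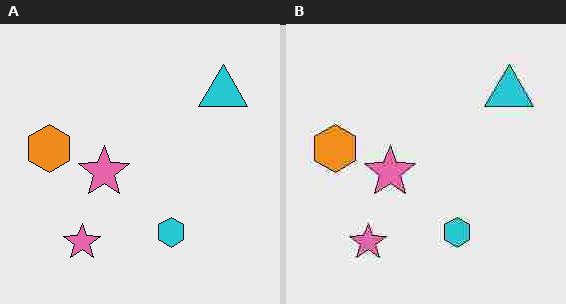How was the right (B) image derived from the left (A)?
The image was heavily JPEG-compressed with obvious blocking artifacts.

Blocky 8×8 compression artifacts appear around shape edges and the flat background shows ringing — characteristic JPEG degradation.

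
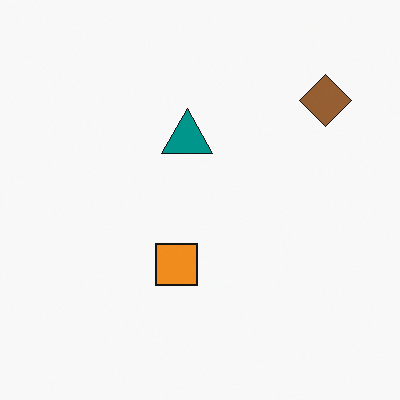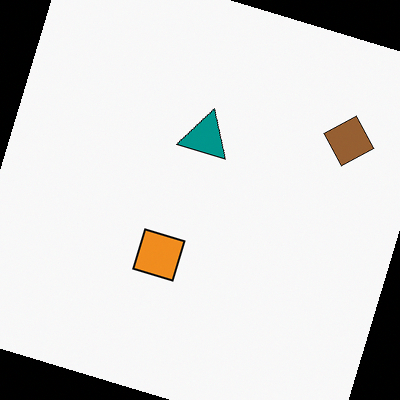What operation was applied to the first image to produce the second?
The transformation is: rotated clockwise by a clearly visible amount.

Every shape is tilted by the same angle and the image corners show triangular fill wedges — a whole-image rotation by a non-right angle.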